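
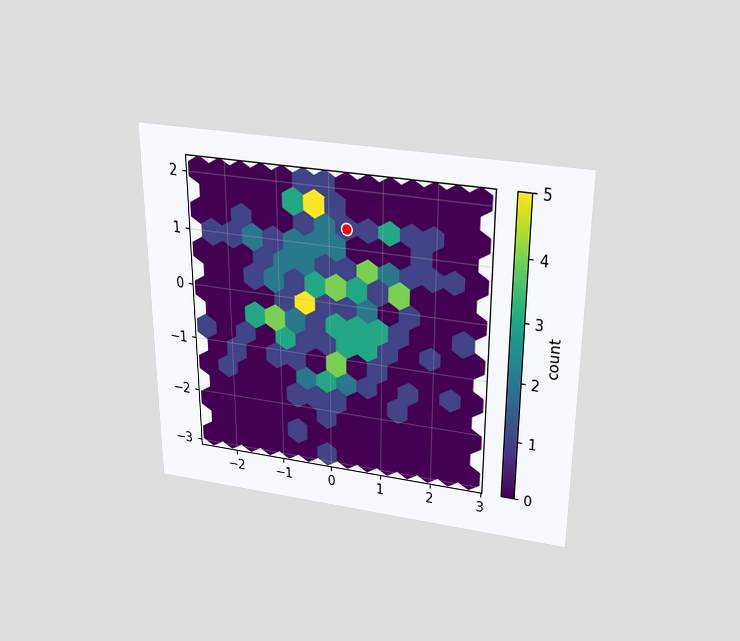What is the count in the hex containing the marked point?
1

The chart is viewed slightly from above. The marked hex reads 1 on the colorbar.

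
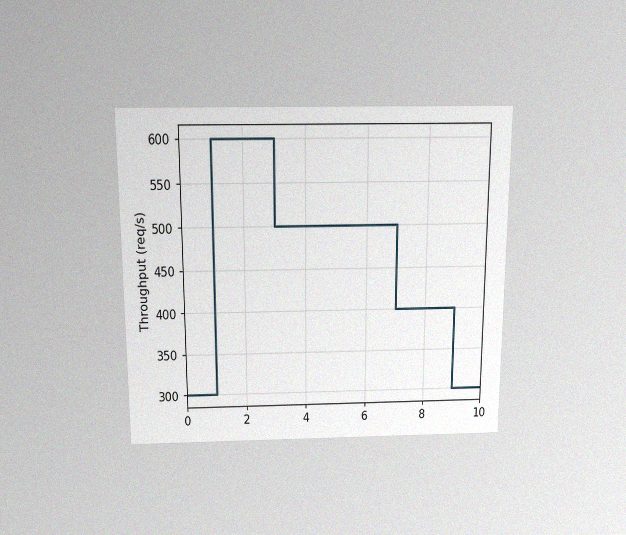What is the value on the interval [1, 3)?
600req/s

The chart is viewed slightly from above, with some photo noise. On [1, 3) the step sits at 600req/s.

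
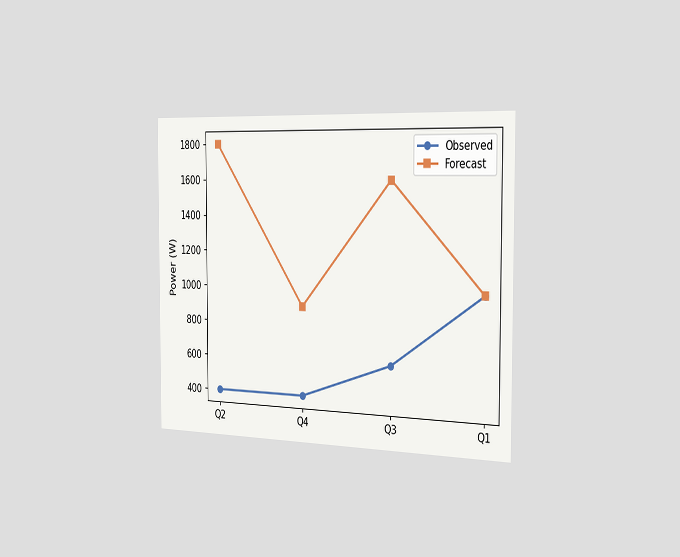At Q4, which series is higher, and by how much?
Forecast, by 500W

The chart is viewed slightly from the right. At Q4, Forecast sits above the other line by 500W.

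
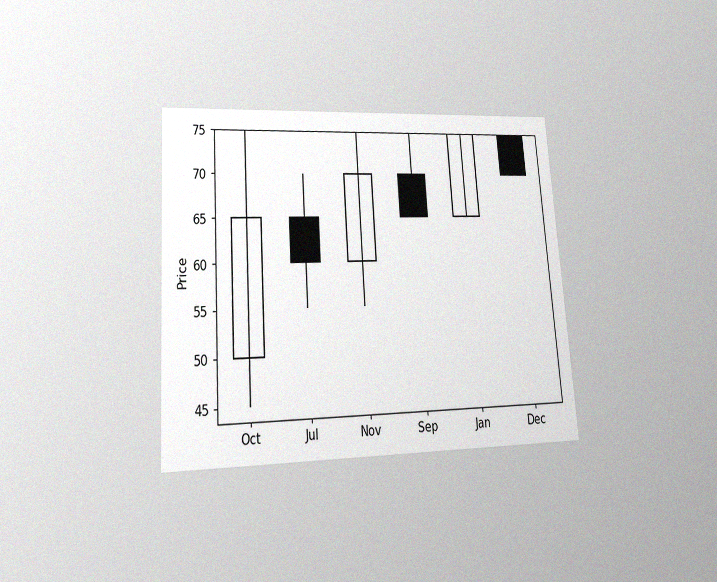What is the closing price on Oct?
65

The chart is tilted about 4° counter-clockwise and viewed at a slight angle, with some photo noise. The Oct candle closes at 65.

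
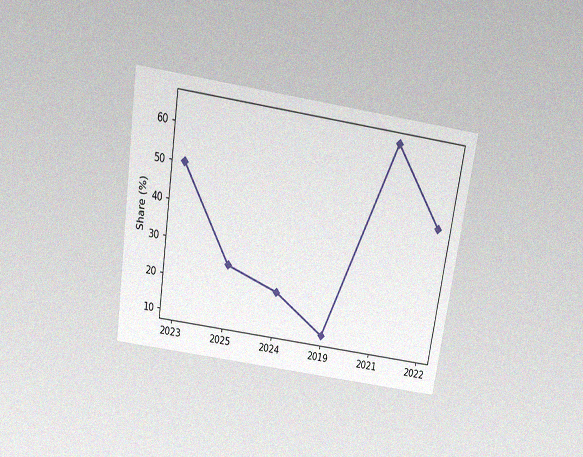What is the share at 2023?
50%

The chart is tilted about 9° clockwise and viewed slightly from above, with some photo noise. At 2023, the line is at 50%.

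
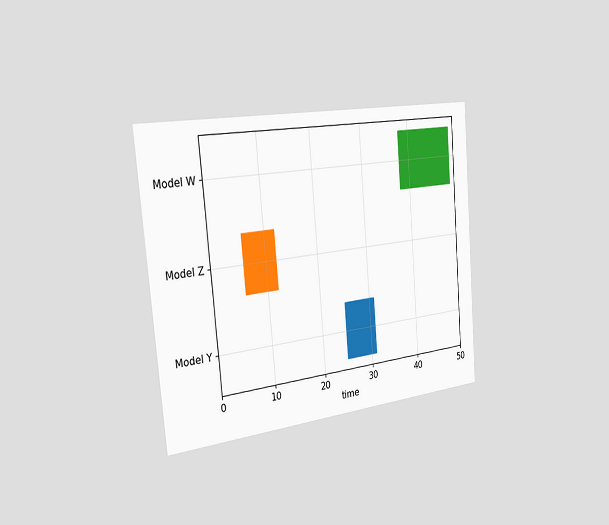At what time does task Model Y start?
The chart is tilted about 5° counter-clockwise and viewed slightly from the left. The Model Y bar begins at t=25.

25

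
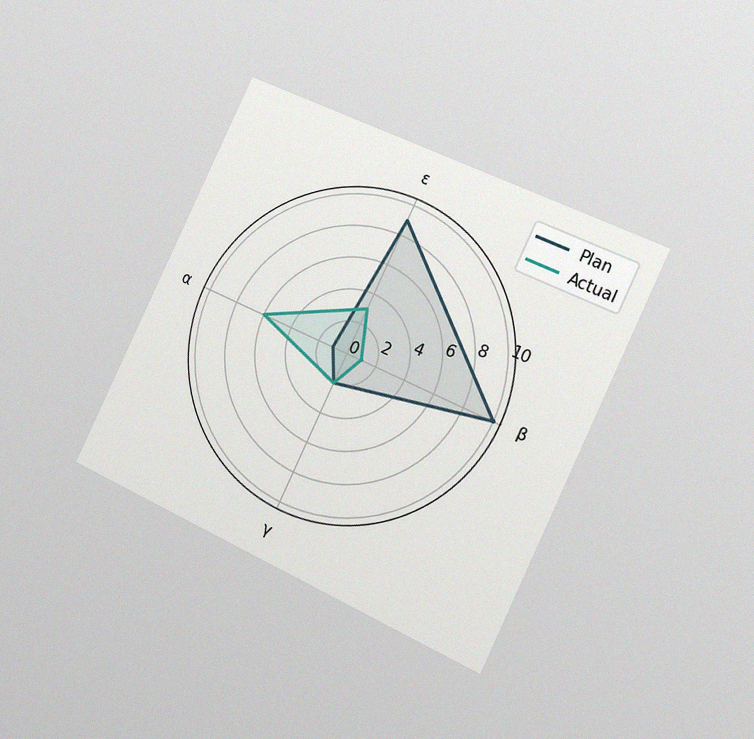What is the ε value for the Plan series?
The chart is tilted about 25° clockwise and viewed slightly from the right, with some photo noise. On the ε axis, Plan reaches 9.

9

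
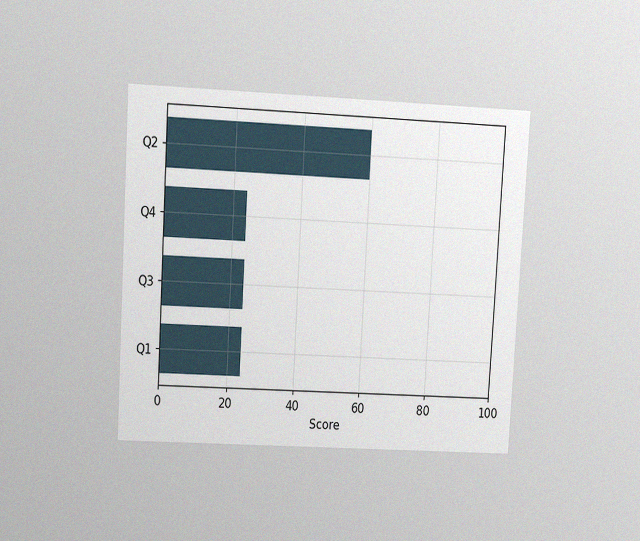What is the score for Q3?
The chart is tilted about 3° clockwise and viewed at a slight angle, with some photo noise. Reading along the chart's x-axis, the Q3 bar reaches 24.

24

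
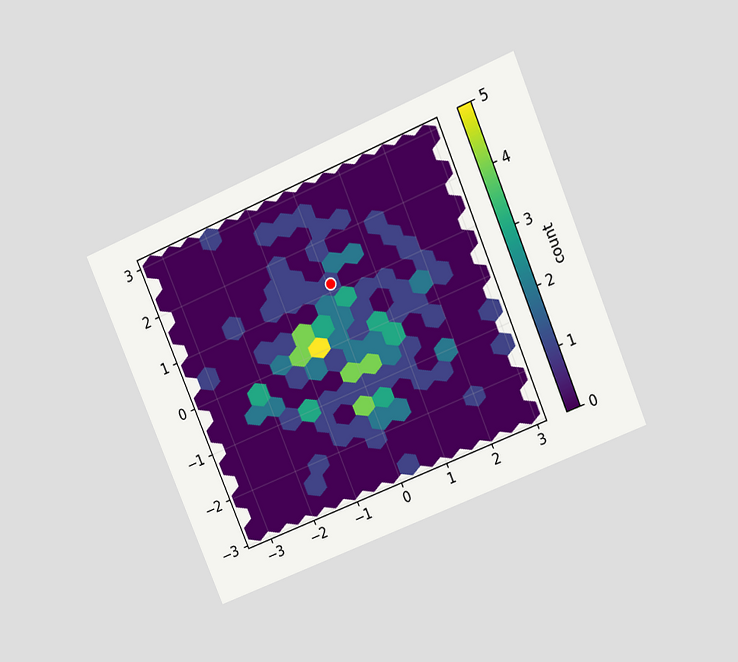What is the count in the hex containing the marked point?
The chart is tilted about 23° counter-clockwise and viewed at a slight angle. The marked hex reads 1 on the colorbar.

1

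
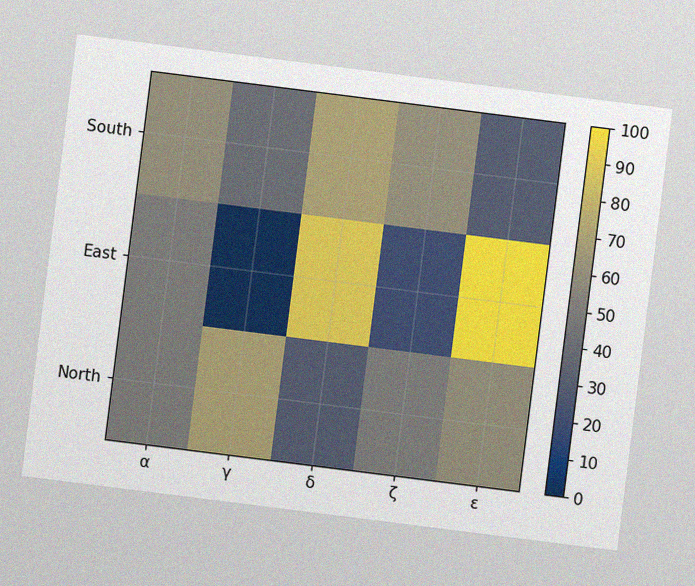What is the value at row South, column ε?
The chart is tilted about 7° clockwise, with some photo noise. Matching cell (South, ε) against the colorbar gives 30.

30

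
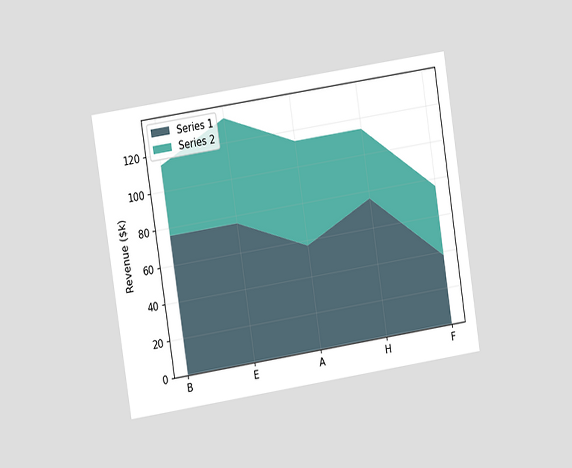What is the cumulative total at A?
The chart is tilted about 9° counter-clockwise and viewed at a slight angle. The stacked total at A reaches $114k.

$114k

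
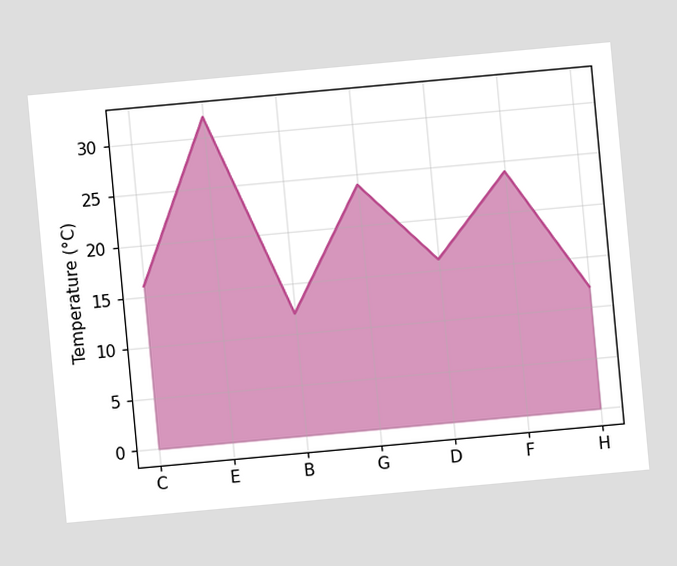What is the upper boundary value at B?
12°C

The chart is tilted about 5° counter-clockwise. At B the upper boundary is at 12°C.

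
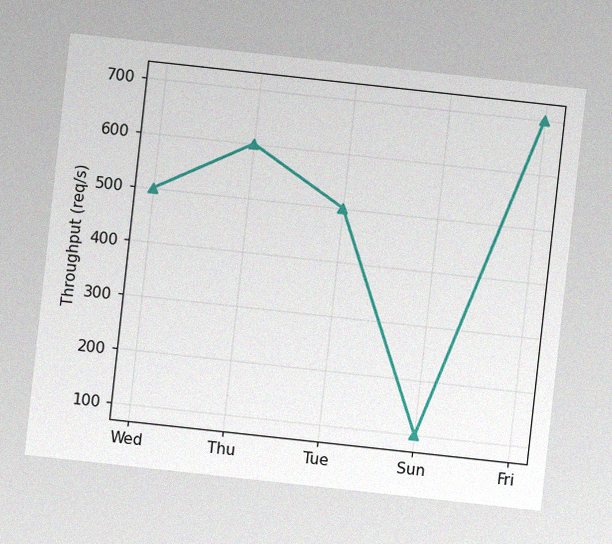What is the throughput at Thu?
The chart is tilted about 6° clockwise, with some photo noise. At Thu, the line is at 600req/s.

600req/s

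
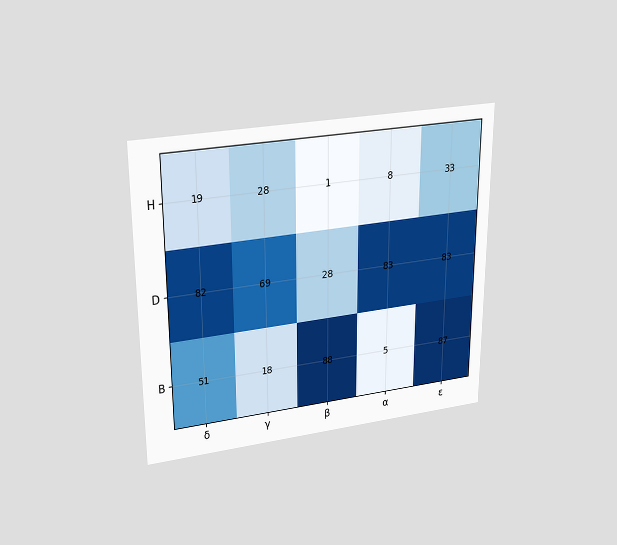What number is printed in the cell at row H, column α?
The chart is viewed slightly from above. The (H, α) cell reads 8.

8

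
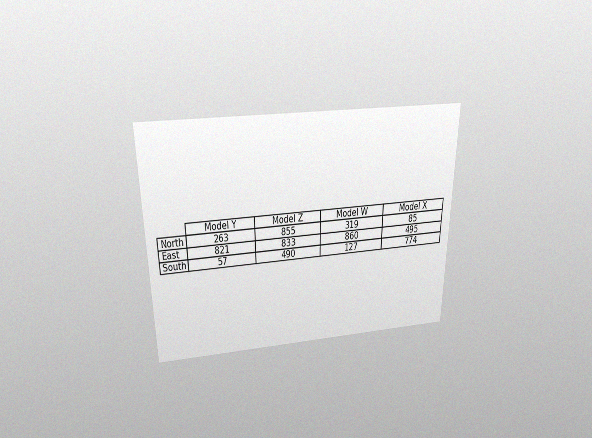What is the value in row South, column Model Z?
The chart is viewed slightly from above, with some photo noise. The (South, Model Z) cell reads 490.

490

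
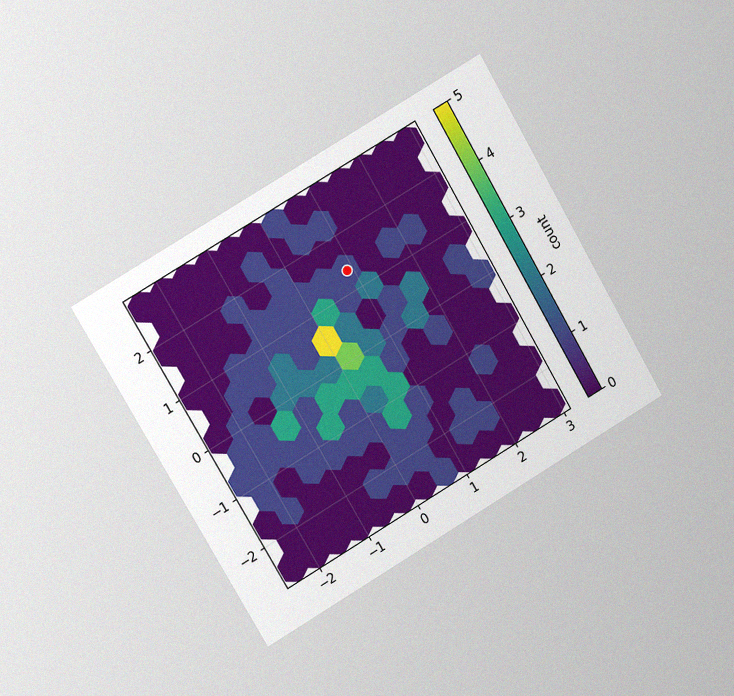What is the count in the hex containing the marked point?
1

The chart is tilted about 30° counter-clockwise and viewed at a slight angle, with some photo noise. The marked hex reads 1 on the colorbar.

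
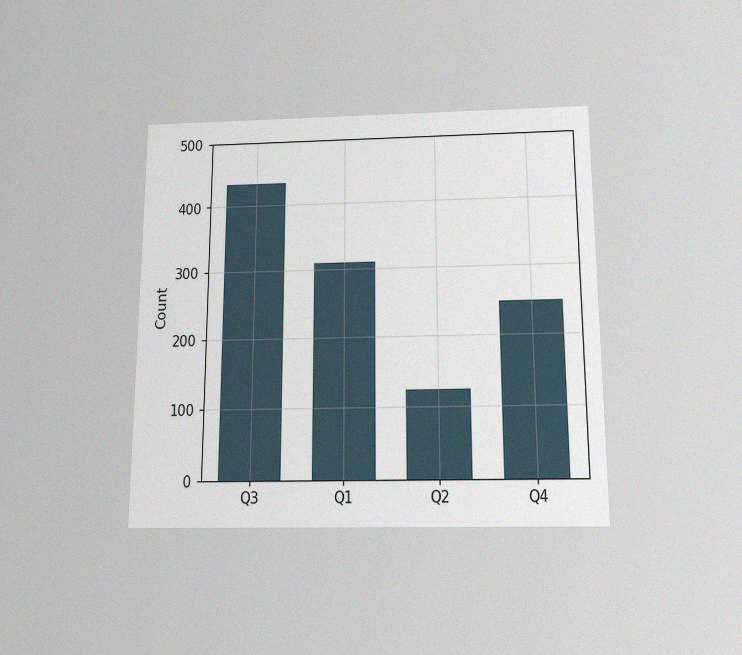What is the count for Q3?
434

The chart is viewed slightly from below, with some photo noise. Reading along the chart's y-axis, the Q3 bar reaches 434.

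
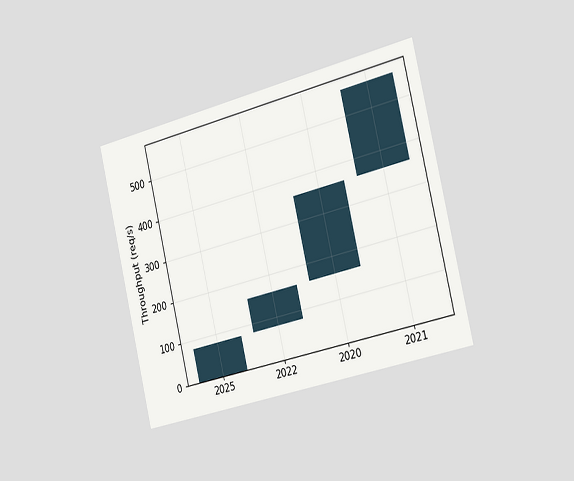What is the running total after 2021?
The chart is tilted about 13° counter-clockwise and viewed slightly from the right. After 2021 the running total reaches 560req/s.

560req/s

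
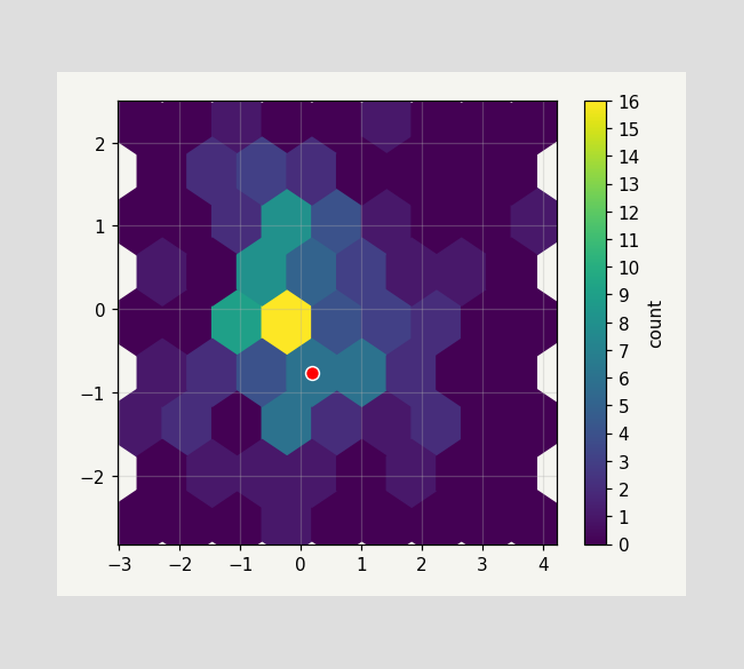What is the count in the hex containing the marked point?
6

The marked hex reads 6 on the colorbar.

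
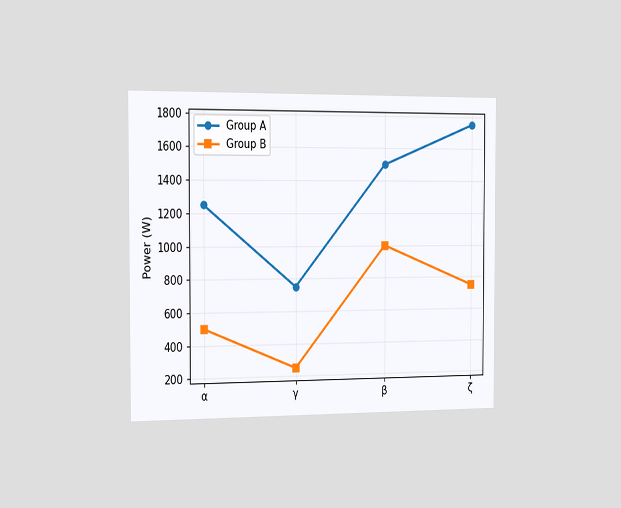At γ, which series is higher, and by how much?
The chart is viewed slightly from the left. At γ, Group A sits above the other line by 500W.

Group A, by 500W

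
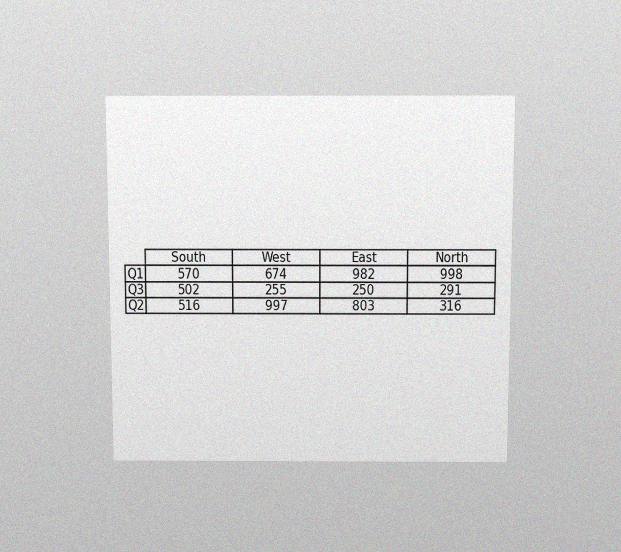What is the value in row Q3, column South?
502

The chart is viewed slightly from above, with some photo noise. The (Q3, South) cell reads 502.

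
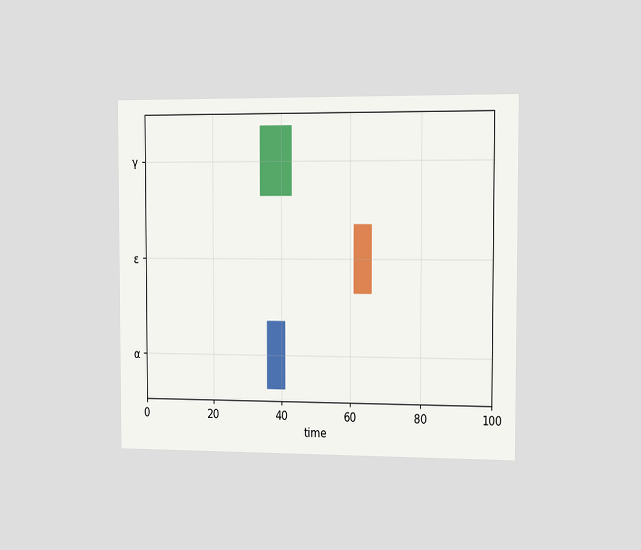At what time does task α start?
36

The chart is viewed slightly from the right. The α bar begins at t=36.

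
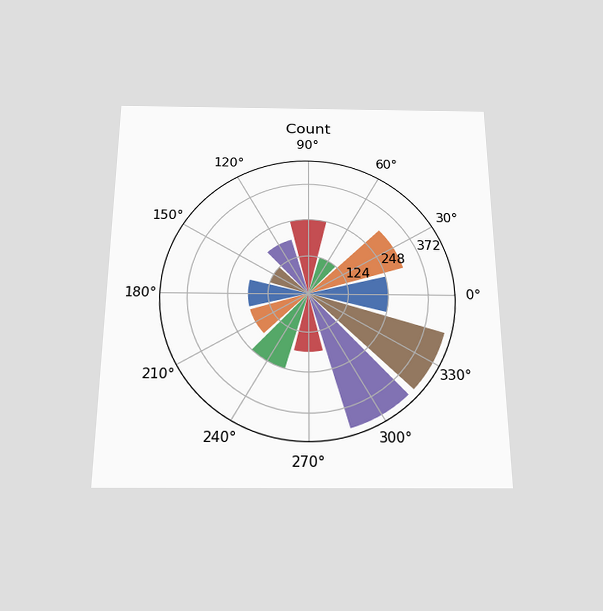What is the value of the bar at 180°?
186

The chart is viewed slightly from below. The bar at 180° reaches 186 on the radial axis.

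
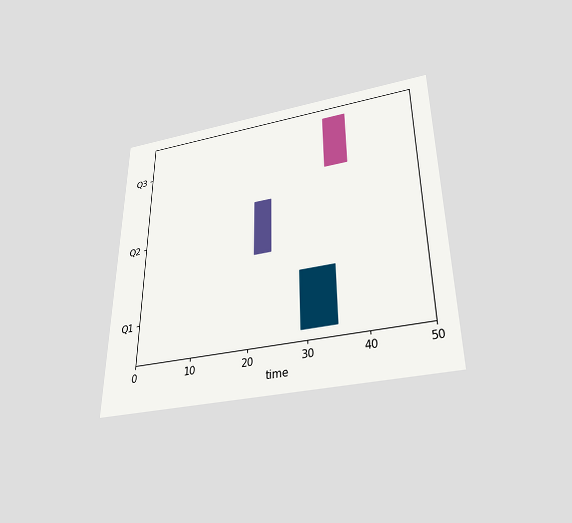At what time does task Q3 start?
34

The chart is viewed slightly from below. The Q3 bar begins at t=34.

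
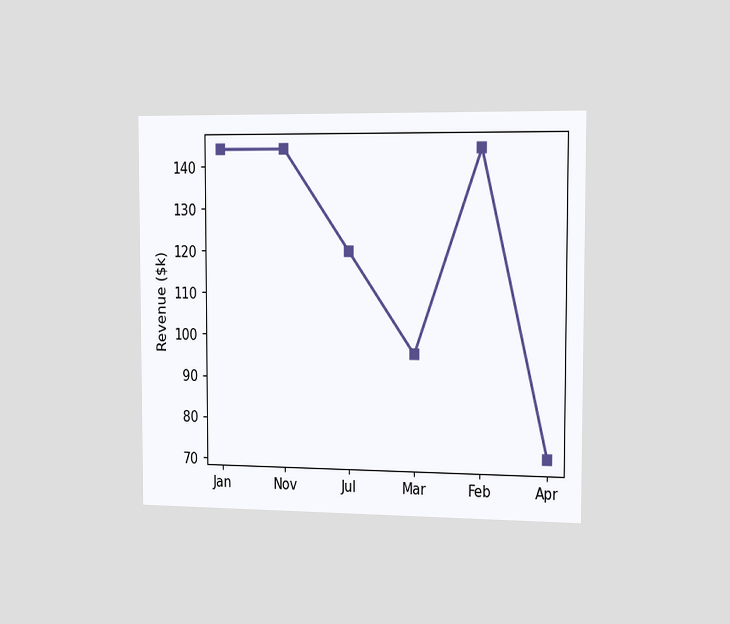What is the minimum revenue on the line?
The chart is viewed slightly from the right. The lowest point is at Apr, and reading across to the y-axis gives $72k.

$72k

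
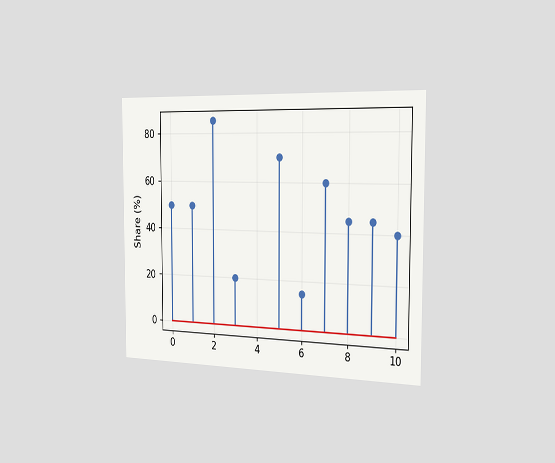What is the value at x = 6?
15%

The chart is viewed slightly from the right. The stem at x=6 reaches 15%.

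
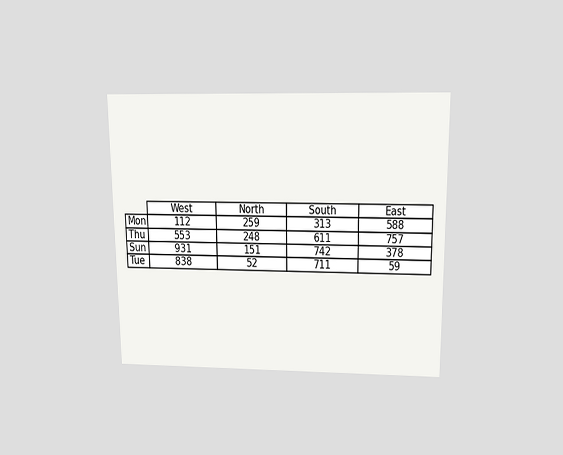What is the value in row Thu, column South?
611

The chart is viewed slightly from above. The (Thu, South) cell reads 611.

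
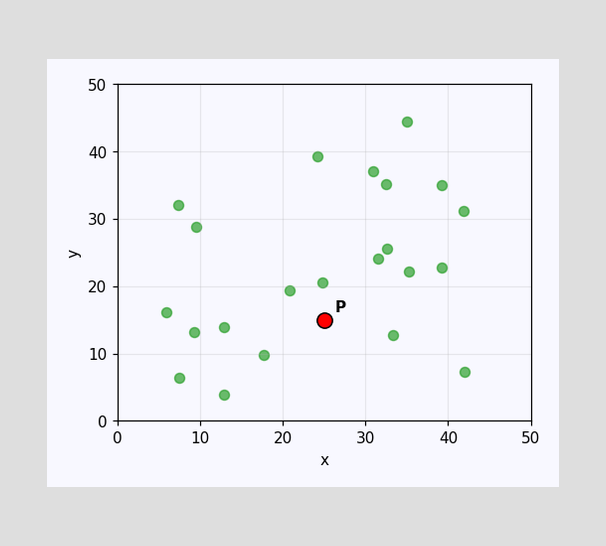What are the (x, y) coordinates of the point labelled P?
(25, 15)

Following the gridlines from P to each axis, P sits at (25, 15).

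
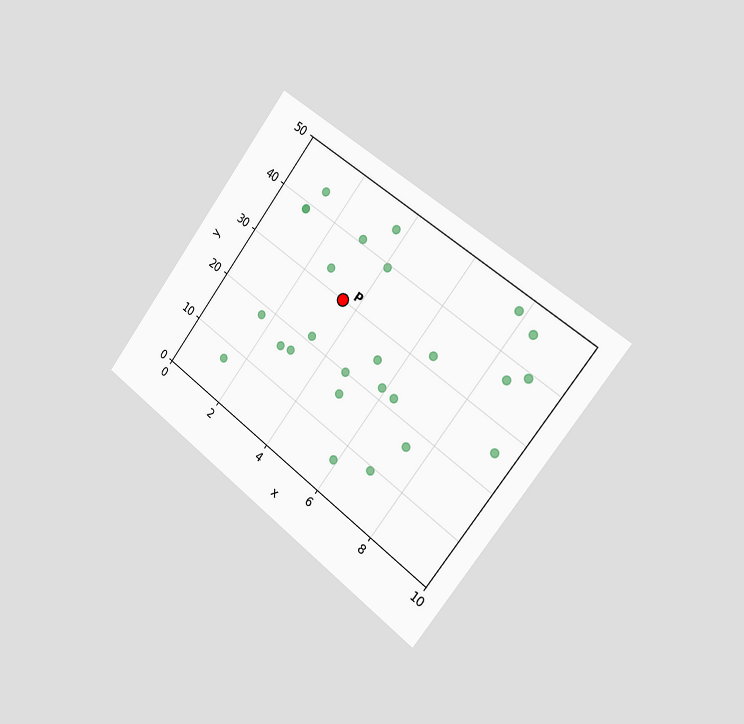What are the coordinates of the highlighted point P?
The chart is tilted about 37° clockwise and viewed slightly from the right. Following the gridlines from P to each axis, P sits at (3.5, 30).

(3.5, 30)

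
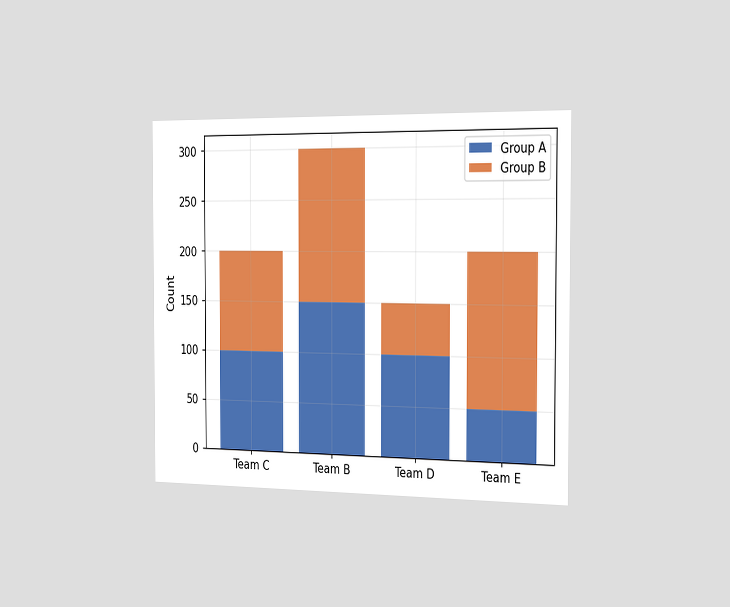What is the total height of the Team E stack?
The chart is viewed slightly from the right. The Team E stack's top reaches 200 on the y-axis.

200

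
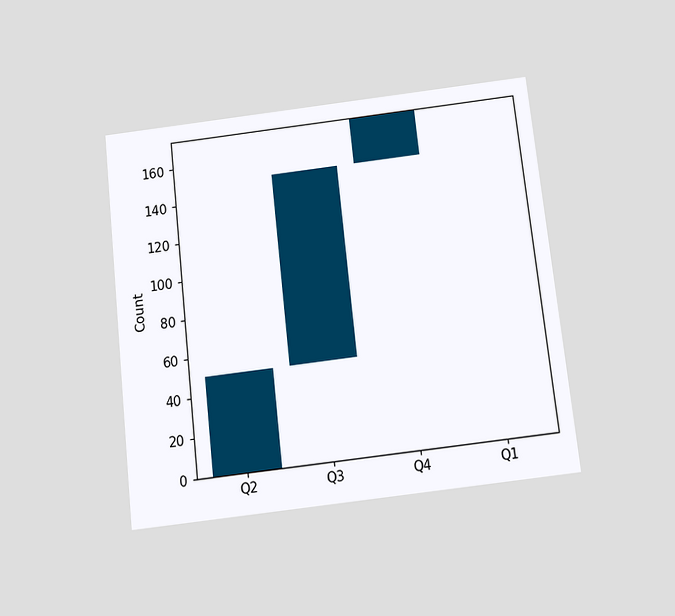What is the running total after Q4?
The chart is tilted about 6° counter-clockwise and viewed slightly from below. After Q4 the running total reaches 175.

175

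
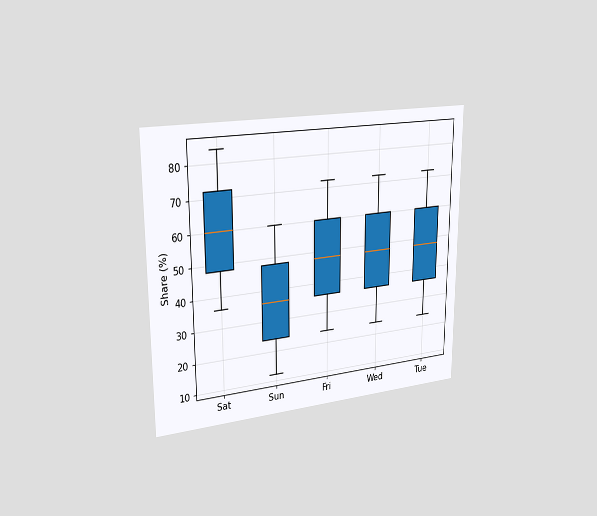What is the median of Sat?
The chart is viewed slightly from the left. The median line in the Sat box sits at 60%.

60%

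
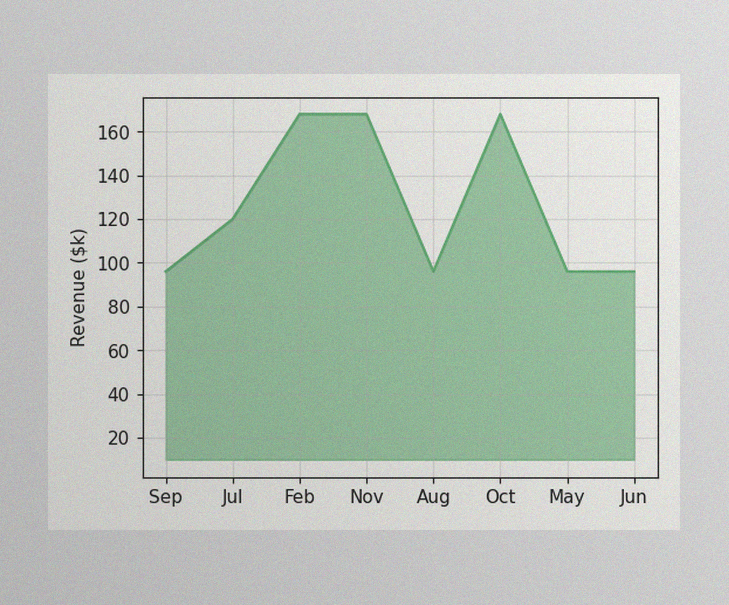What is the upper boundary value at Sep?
The image has some photo noise and uneven lighting. At Sep the upper boundary is at $96k.

$96k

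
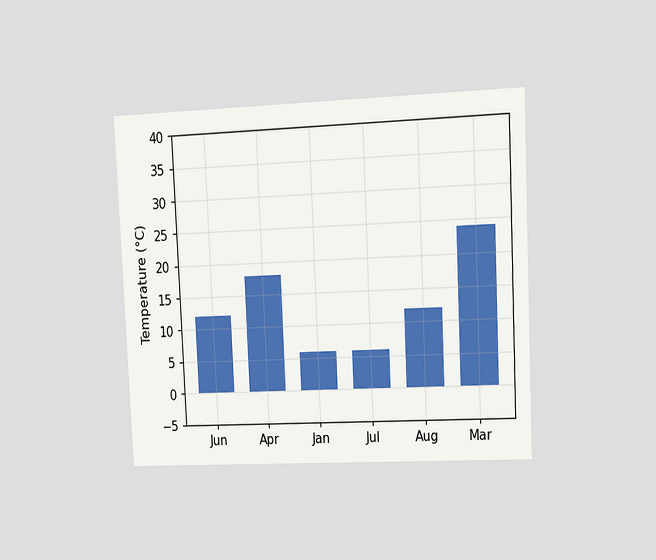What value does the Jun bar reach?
12°C

The chart is tilted about 3° counter-clockwise and viewed at a slight angle. Reading along the chart's y-axis, the Jun bar reaches 12°C.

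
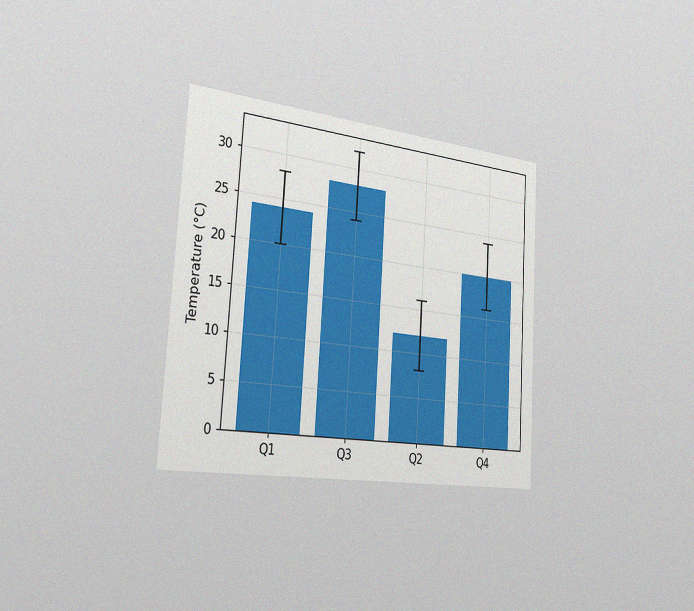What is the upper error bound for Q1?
28°C

The chart is tilted about 3° clockwise and viewed slightly from the left, with some photo noise. The Q1 bar's upper whisker reaches 28°C.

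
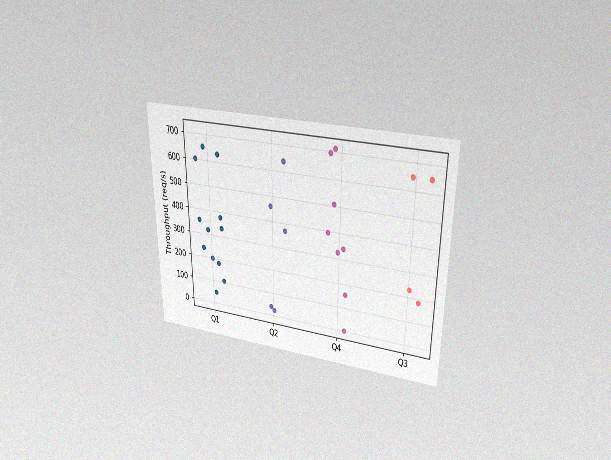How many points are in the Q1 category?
The chart is viewed slightly from above, with some photo noise. Counting the markers in the Q1 column gives 12.

12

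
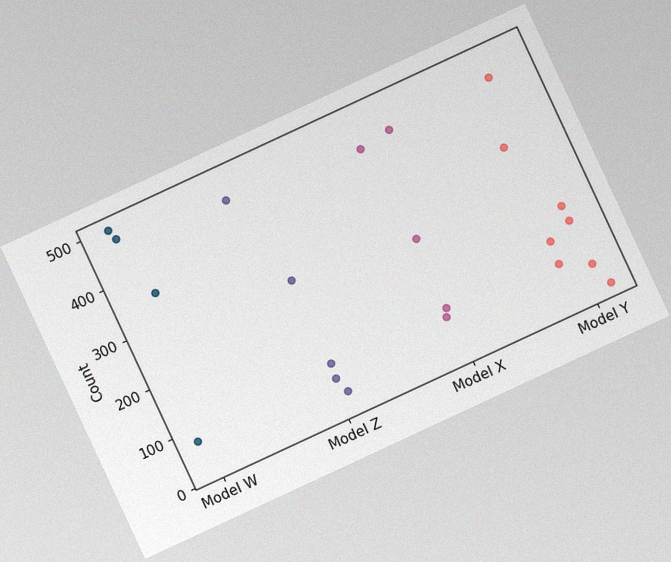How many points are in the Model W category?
The chart is tilted about 25° counter-clockwise, with some photo noise. Counting the markers in the Model W column gives 4.

4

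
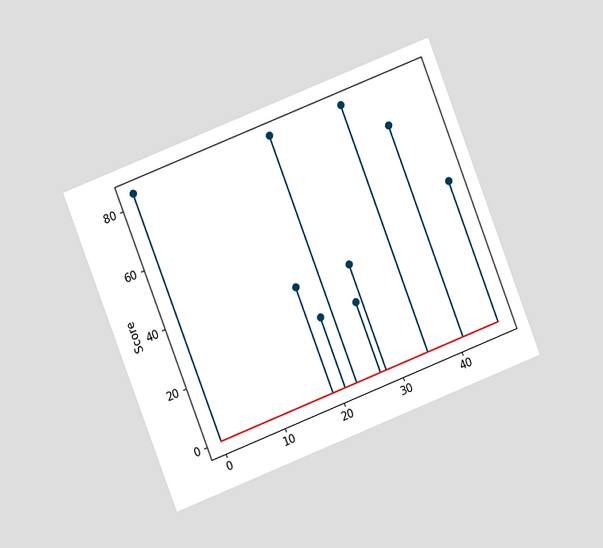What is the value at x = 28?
The chart is tilted about 21° counter-clockwise and viewed at a slight angle. The stem at x=28 reaches 36.

36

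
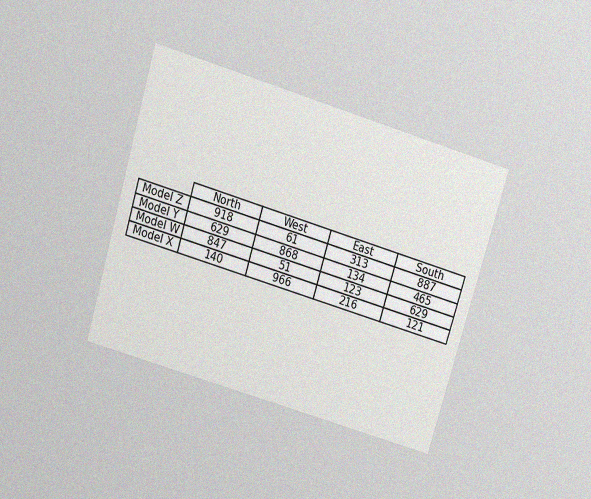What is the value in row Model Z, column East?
The chart is tilted about 17° clockwise and viewed slightly from above, with some photo noise. The (Model Z, East) cell reads 313.

313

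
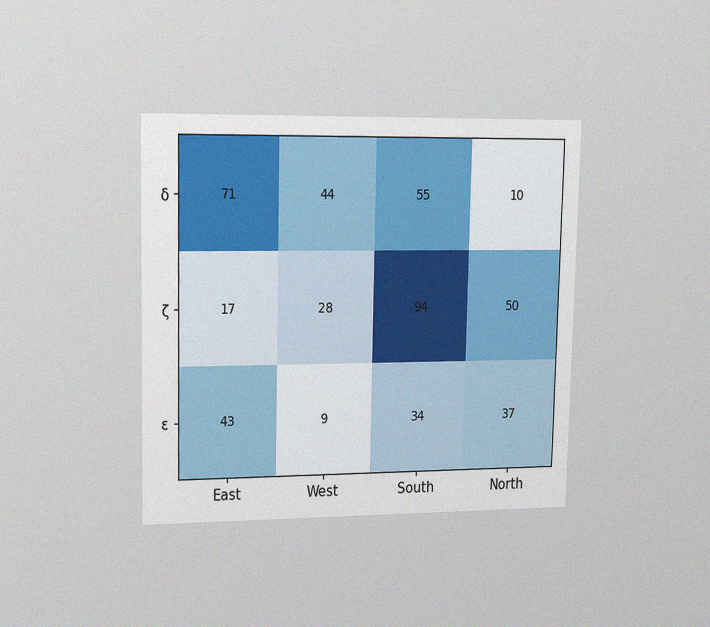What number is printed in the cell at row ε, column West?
The chart is viewed slightly from the left, with some photo noise. The (ε, West) cell reads 9.

9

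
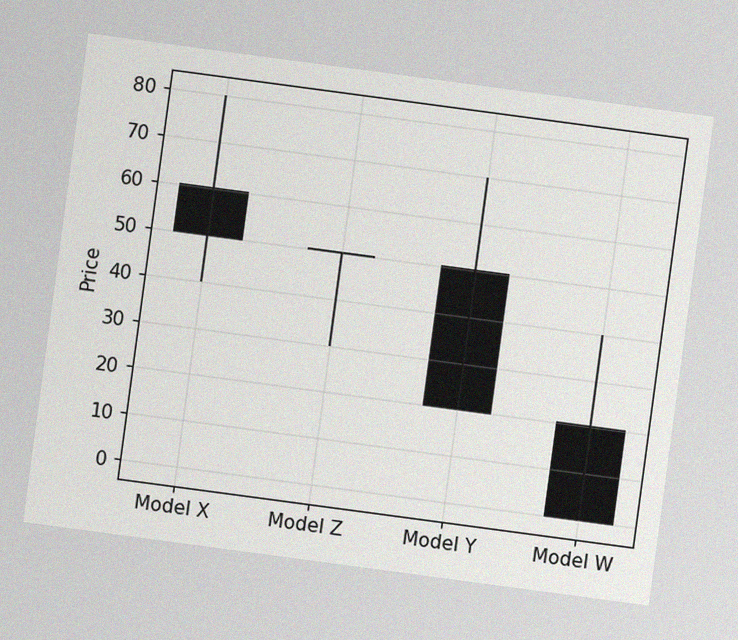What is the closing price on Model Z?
The chart is tilted about 8° clockwise, with some photo noise. The Model Z candle closes at 50.

50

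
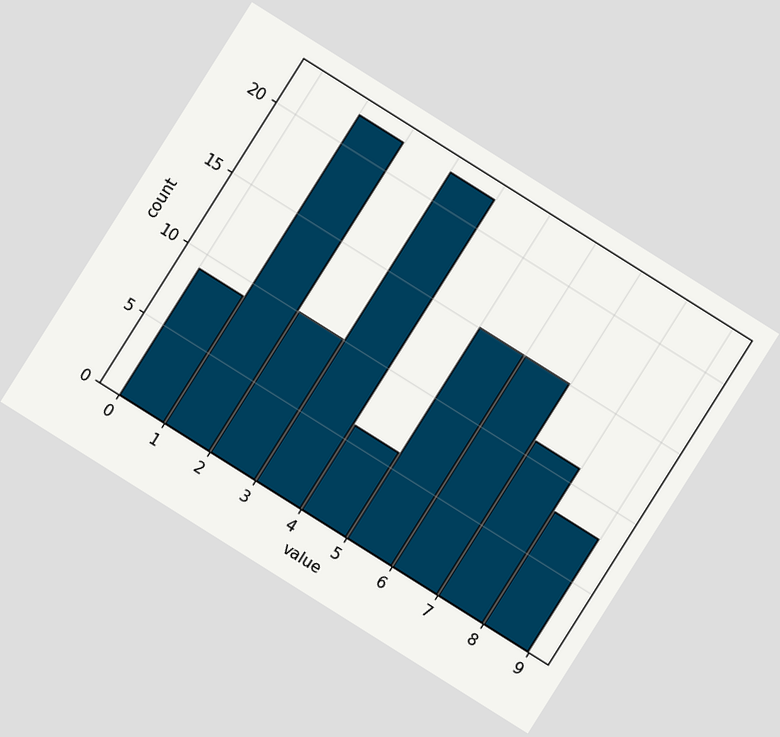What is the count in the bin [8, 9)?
The chart is tilted about 32° clockwise. The [8, 9) bin has height 8.

8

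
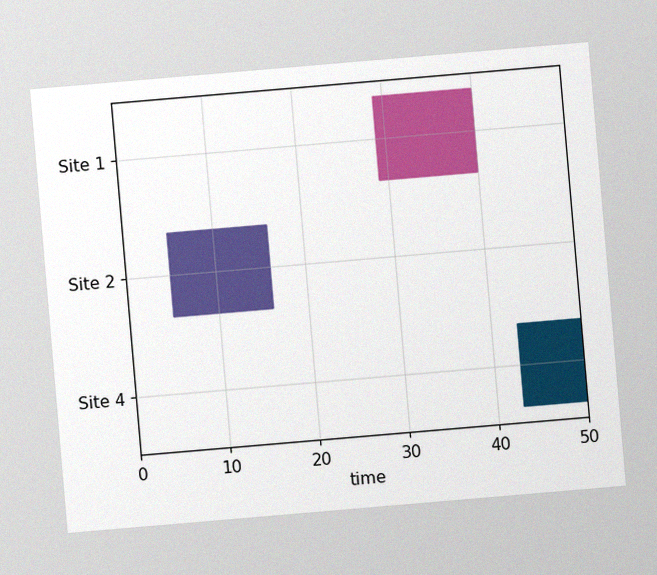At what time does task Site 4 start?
43

The chart is tilted about 5° counter-clockwise, with some photo noise. The Site 4 bar begins at t=43.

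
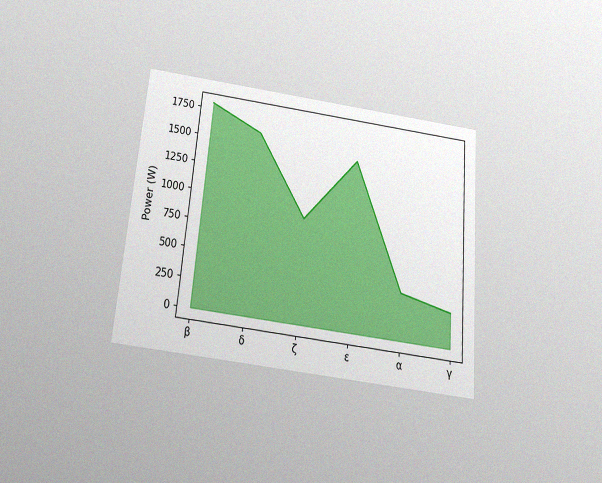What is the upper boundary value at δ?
1600W

The chart is tilted about 5° clockwise and viewed slightly from below, with some photo noise. At δ the upper boundary is at 1600W.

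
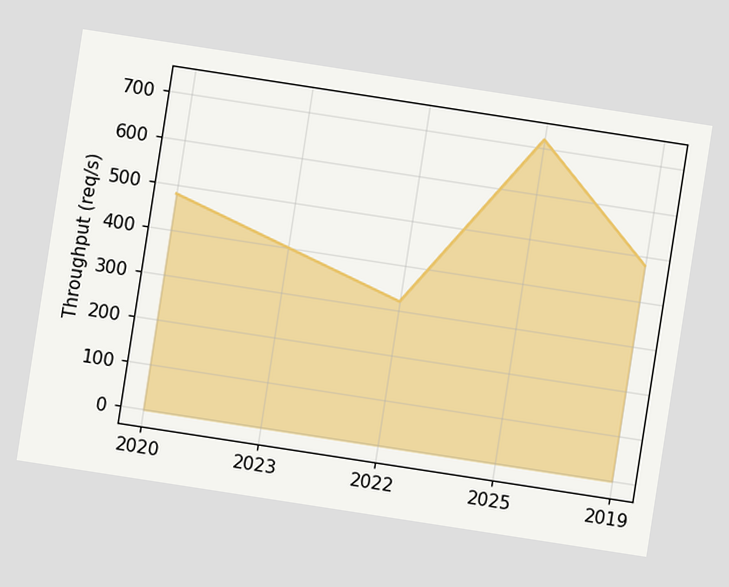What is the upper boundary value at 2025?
720req/s

The chart is tilted about 9° clockwise. At 2025 the upper boundary is at 720req/s.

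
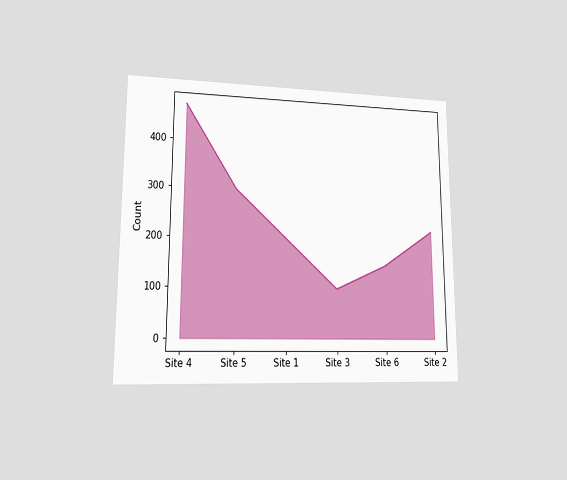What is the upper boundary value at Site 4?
475

The chart is viewed at a slight angle. At Site 4 the upper boundary is at 475.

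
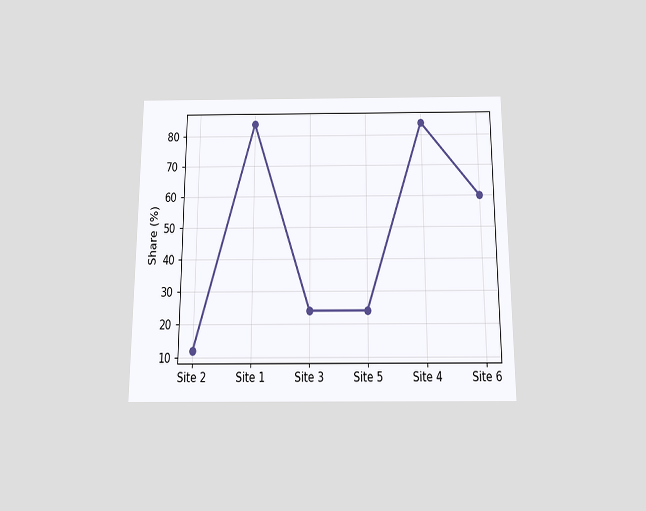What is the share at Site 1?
84%

The chart is viewed slightly from below. At Site 1, the line is at 84%.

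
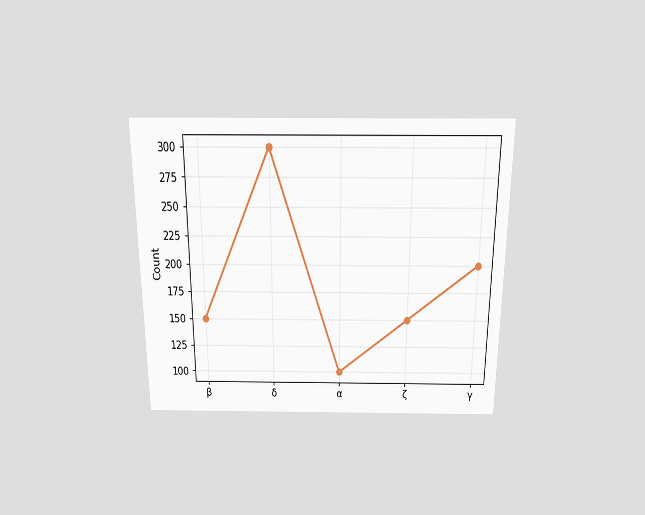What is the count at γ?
200

The chart is viewed slightly from above. At γ, the line is at 200.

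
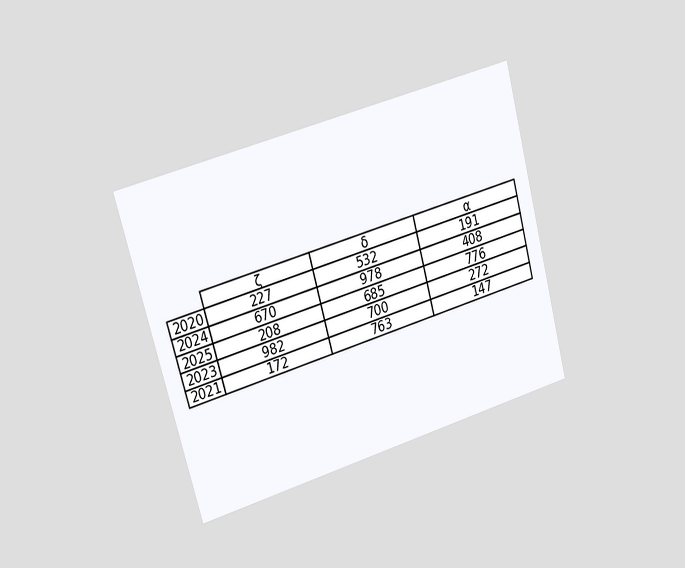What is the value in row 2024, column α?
408

The chart is tilted about 15° counter-clockwise and viewed slightly from the left. The (2024, α) cell reads 408.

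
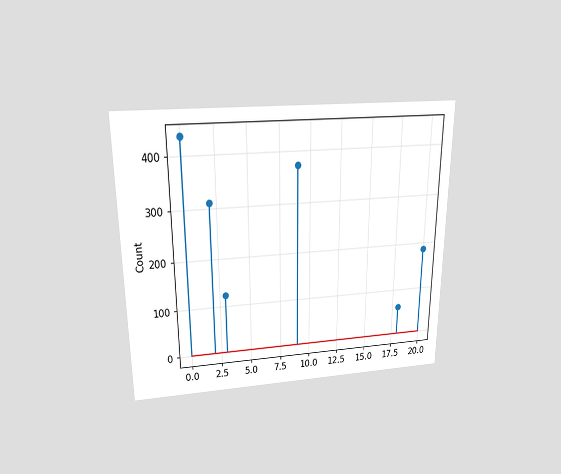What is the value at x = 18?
The chart is viewed slightly from above. The stem at x=18 reaches 62.

62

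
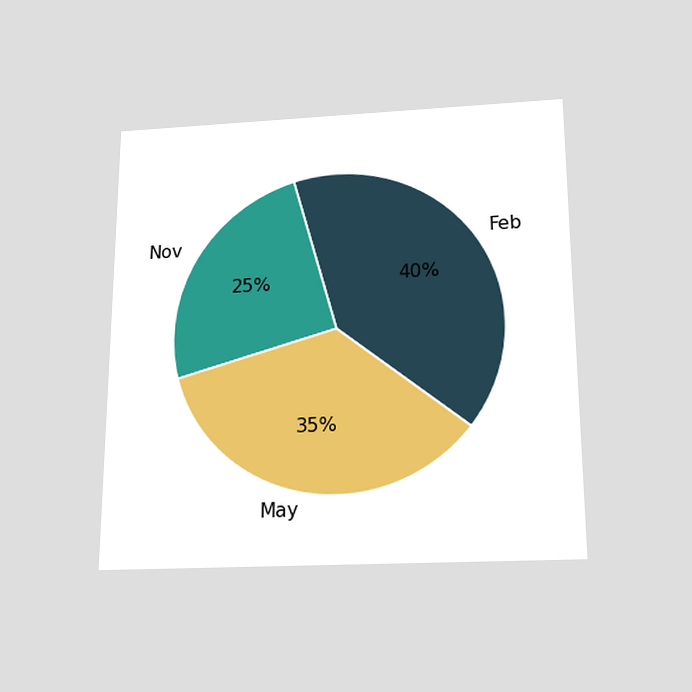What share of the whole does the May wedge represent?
The chart is viewed slightly from below. The May slice takes up 35% of the pie.

35%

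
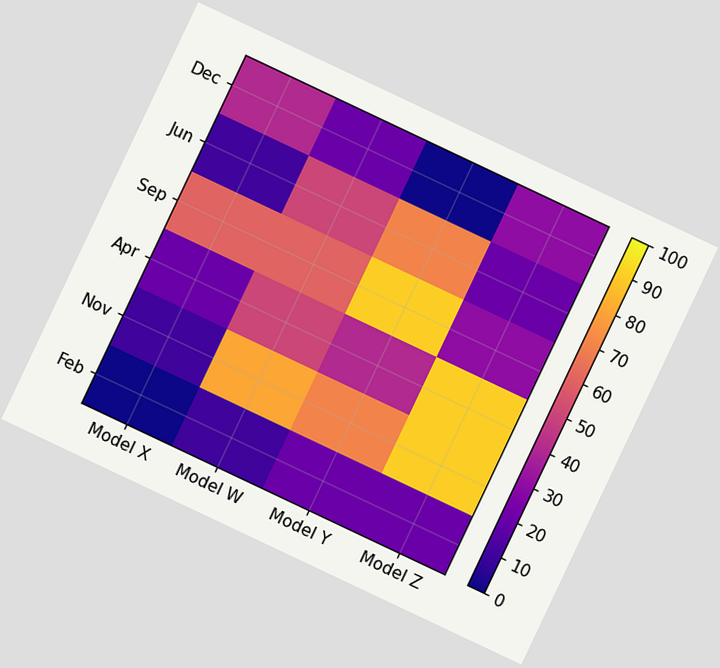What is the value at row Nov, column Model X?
The chart is tilted about 25° clockwise. Matching cell (Nov, Model X) against the colorbar gives 10.

10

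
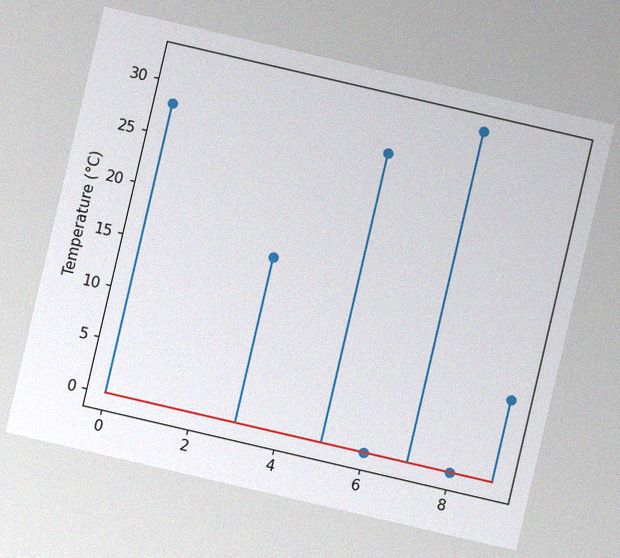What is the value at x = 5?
The chart is tilted about 13° clockwise, with some photo noise. The stem at x=5 reaches 28°C.

28°C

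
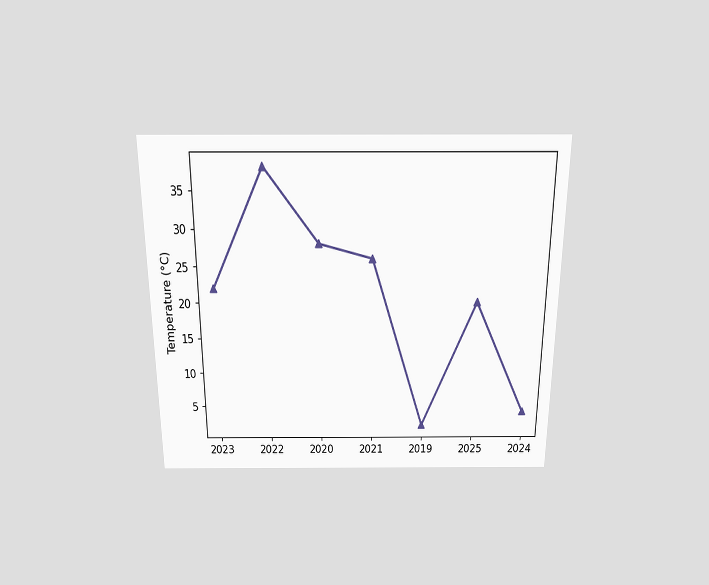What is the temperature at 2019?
2°C

The chart is viewed slightly from above. At 2019, the line is at 2°C.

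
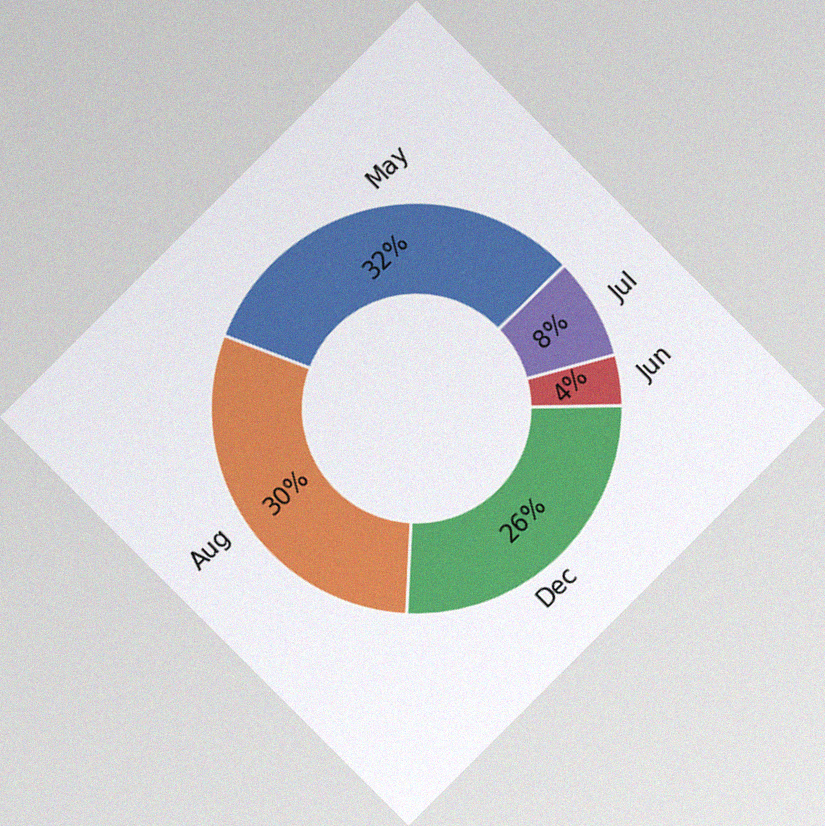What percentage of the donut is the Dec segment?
26%

The chart is tilted about 45° counter-clockwise, with some photo noise. The Dec segment takes up 26% of the ring.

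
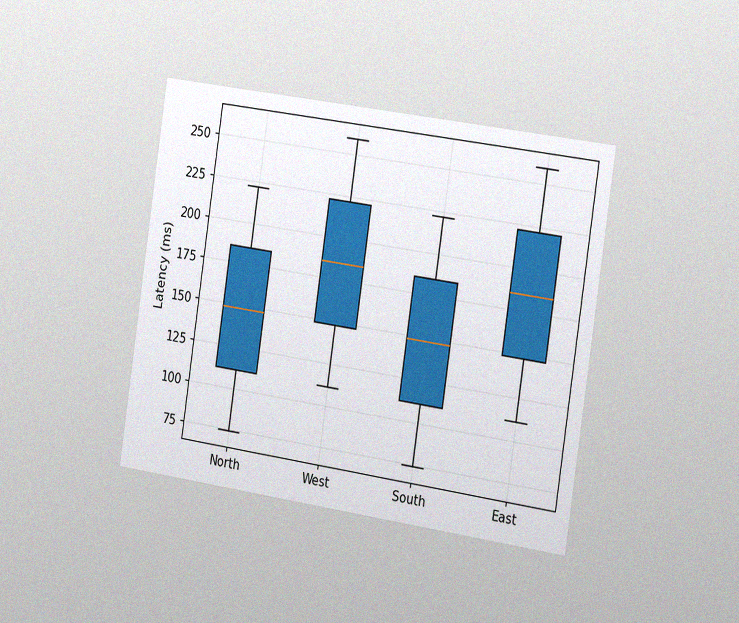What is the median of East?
185ms

The chart is tilted about 8° clockwise and viewed slightly from the right, with some photo noise. The median line in the East box sits at 185ms.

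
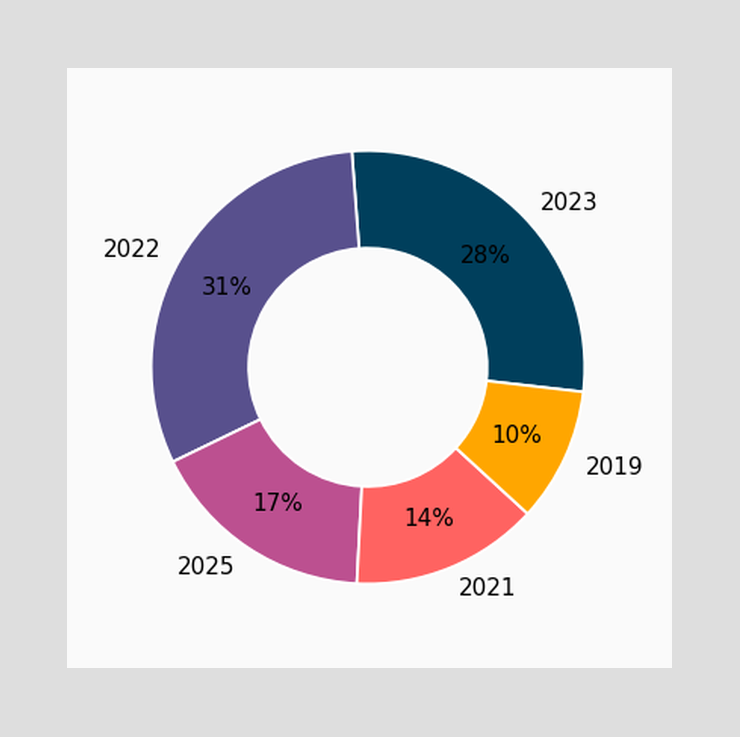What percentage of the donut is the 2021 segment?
The 2021 segment takes up 14% of the ring.

14%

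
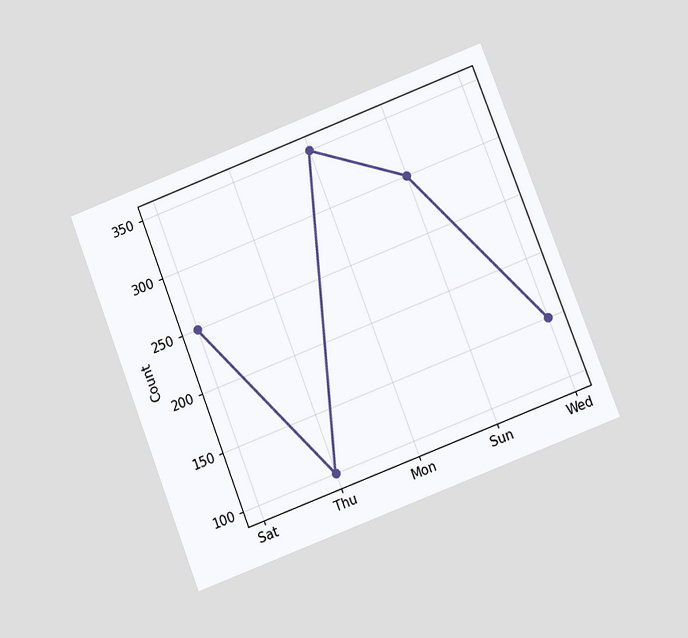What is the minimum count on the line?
100

The chart is tilted about 21° counter-clockwise and viewed at a slight angle. The lowest point is at Thu, and reading across to the y-axis gives 100.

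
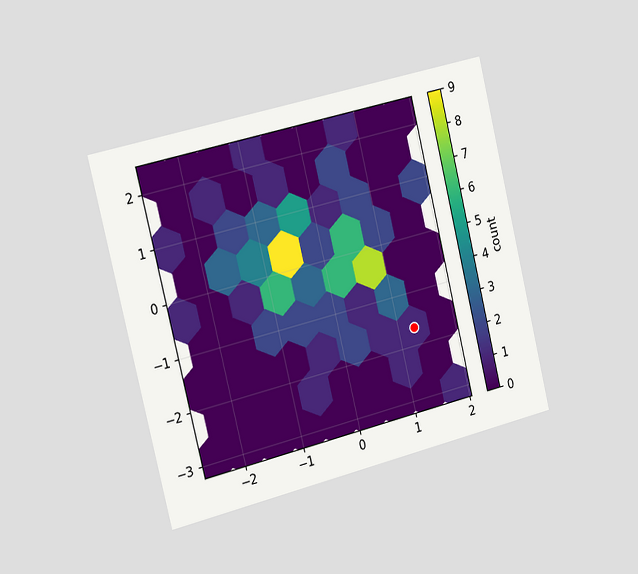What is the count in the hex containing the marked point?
The chart is tilted about 14° counter-clockwise and viewed slightly from the left. The marked hex reads 1 on the colorbar.

1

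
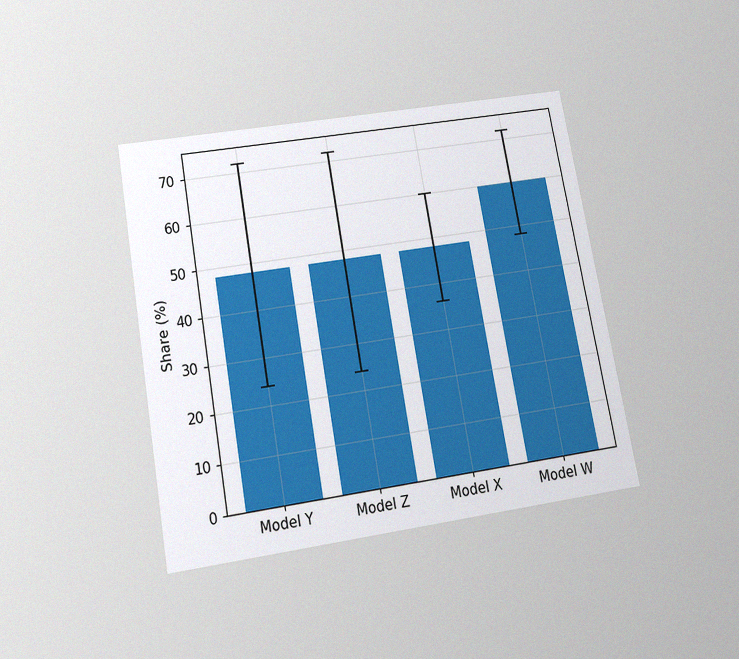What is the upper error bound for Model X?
60%

The chart is tilted about 10° counter-clockwise and viewed slightly from below, with some photo noise. The Model X bar's upper whisker reaches 60%.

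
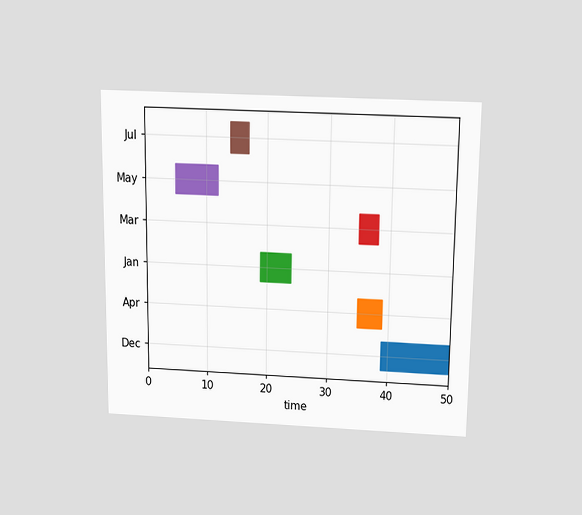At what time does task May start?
The chart is viewed slightly from above. The May bar begins at t=5.

5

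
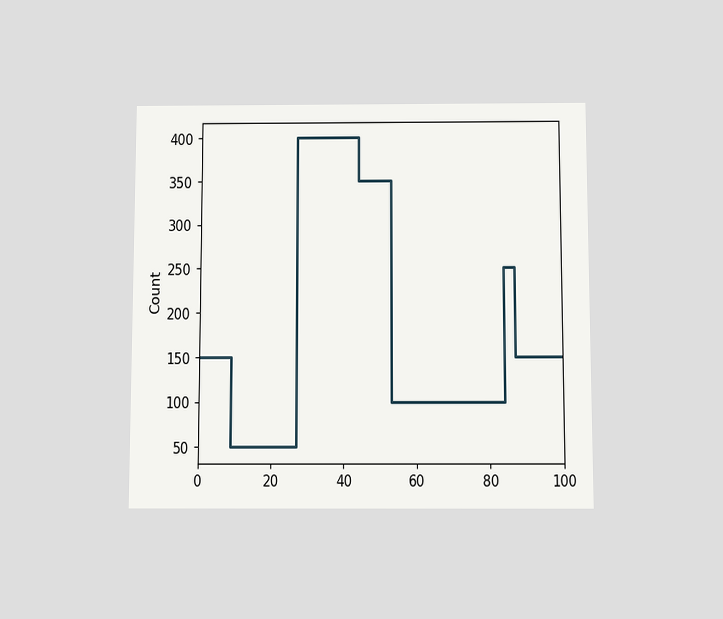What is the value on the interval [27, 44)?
400

The chart is viewed slightly from below. On [27, 44) the step sits at 400.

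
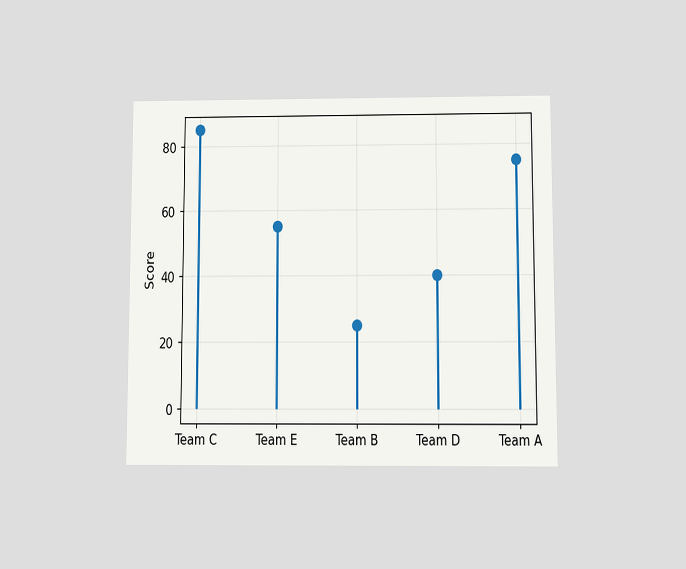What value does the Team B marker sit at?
The chart is viewed slightly from below. The Team B marker sits at 25.

25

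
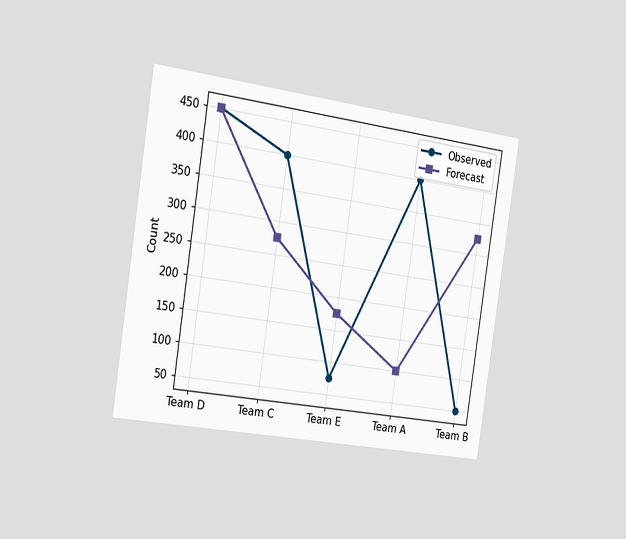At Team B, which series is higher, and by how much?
Forecast, by 275

The chart is tilted about 9° clockwise and viewed slightly from the left. At Team B, Forecast sits above the other line by 275.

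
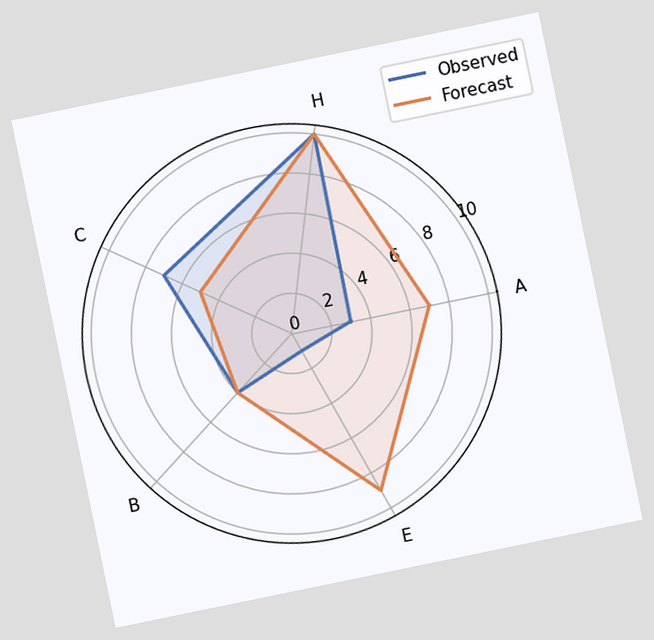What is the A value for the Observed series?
The chart is tilted about 12° counter-clockwise. On the A axis, Observed reaches 3.

3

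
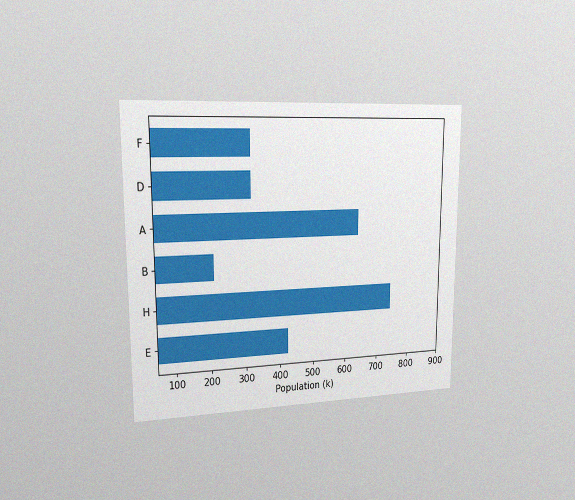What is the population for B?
212k

The chart is viewed slightly from the left, with some photo noise. Reading along the chart's x-axis, the B bar reaches 212k.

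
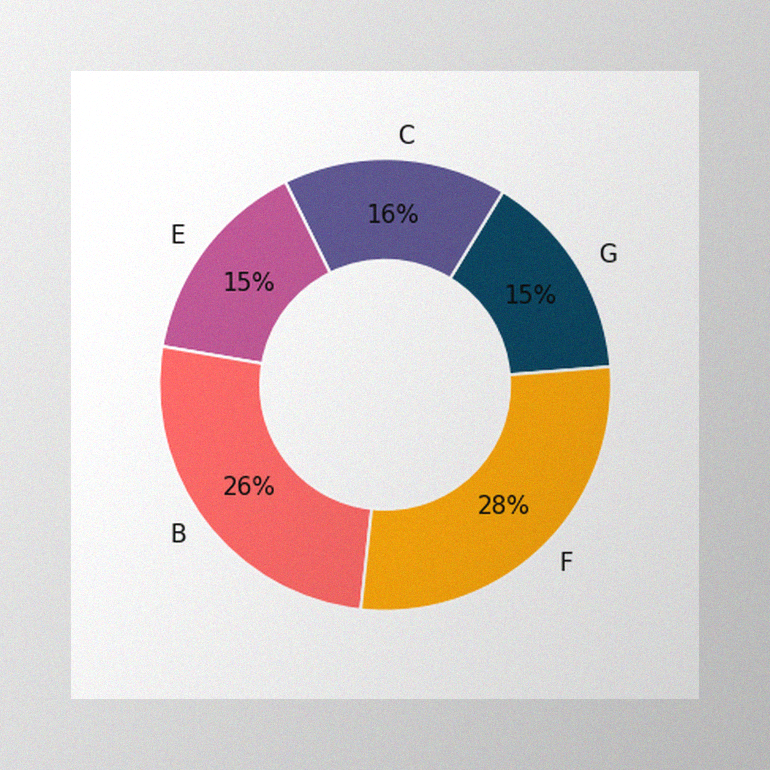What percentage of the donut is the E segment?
The image has some photo noise and uneven lighting. The E segment takes up 15% of the ring.

15%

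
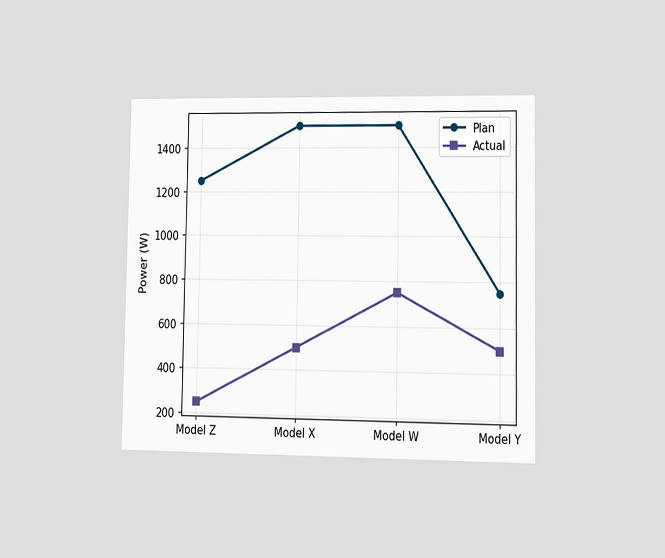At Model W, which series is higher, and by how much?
Plan, by 750W

The chart is viewed at a slight angle. At Model W, Plan sits above the other line by 750W.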